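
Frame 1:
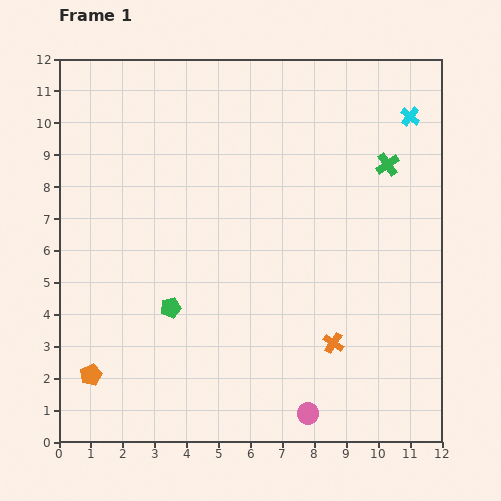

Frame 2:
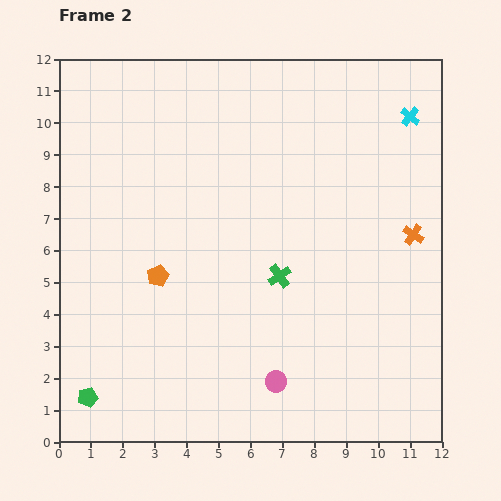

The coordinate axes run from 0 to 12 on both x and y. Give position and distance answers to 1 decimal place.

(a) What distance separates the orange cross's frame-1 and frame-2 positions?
4.2

The orange cross moved from (8.6, 3.1) to (11.1, 6.5), a distance of √(2.5² + 3.4²) ≈ 4.2.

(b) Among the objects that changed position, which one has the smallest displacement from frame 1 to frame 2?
the pink circle

(moved 1.4)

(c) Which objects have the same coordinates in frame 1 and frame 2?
the cyan cross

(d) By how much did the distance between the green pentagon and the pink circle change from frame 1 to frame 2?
+0.5

Distance in frame 1: 5.4. Distance in frame 2: 5.9.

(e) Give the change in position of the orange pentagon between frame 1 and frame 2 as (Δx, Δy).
(2.1, 3.1)

The orange pentagon was at (1.0, 2.1) in frame 1 and (3.1, 5.2) in frame 2.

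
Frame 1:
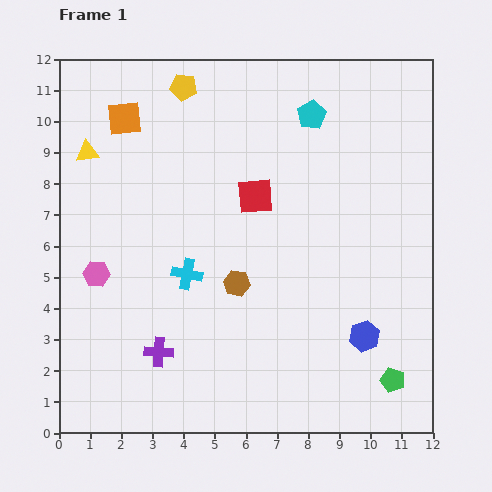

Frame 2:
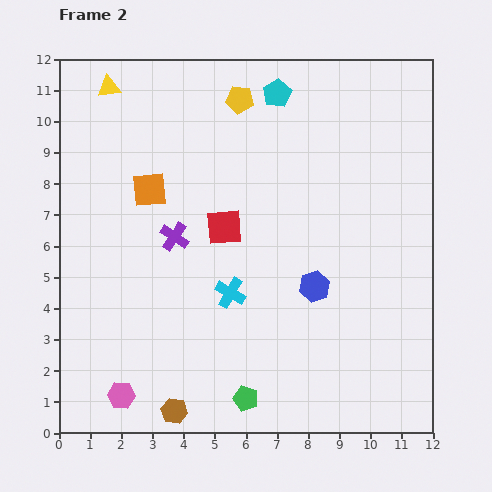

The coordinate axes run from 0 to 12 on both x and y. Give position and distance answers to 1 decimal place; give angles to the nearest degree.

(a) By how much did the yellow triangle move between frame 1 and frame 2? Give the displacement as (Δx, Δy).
(0.7, 2.1)

The yellow triangle was at (0.9, 9.0) in frame 1 and (1.6, 11.1) in frame 2.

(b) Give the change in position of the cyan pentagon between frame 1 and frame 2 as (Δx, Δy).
(-1.1, 0.7)

The cyan pentagon was at (8.1, 10.2) in frame 1 and (7.0, 10.9) in frame 2.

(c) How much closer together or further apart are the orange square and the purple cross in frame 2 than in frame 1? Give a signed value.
-5.9

Distance in frame 1: 7.6. Distance in frame 2: 1.7.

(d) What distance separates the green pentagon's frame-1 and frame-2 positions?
4.7

The green pentagon moved from (10.7, 1.7) to (6.0, 1.1), a distance of √(4.7² + 0.6²) ≈ 4.7.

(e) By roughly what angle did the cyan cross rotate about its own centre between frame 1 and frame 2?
18° clockwise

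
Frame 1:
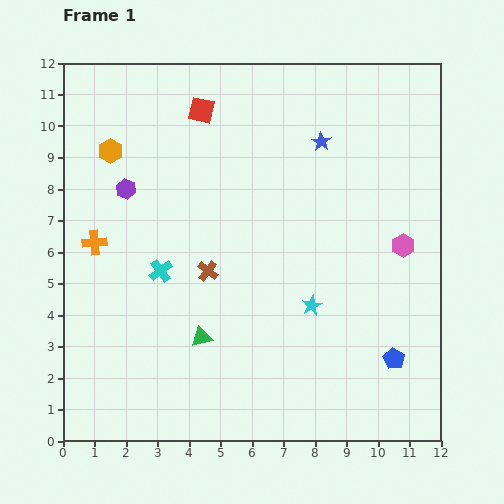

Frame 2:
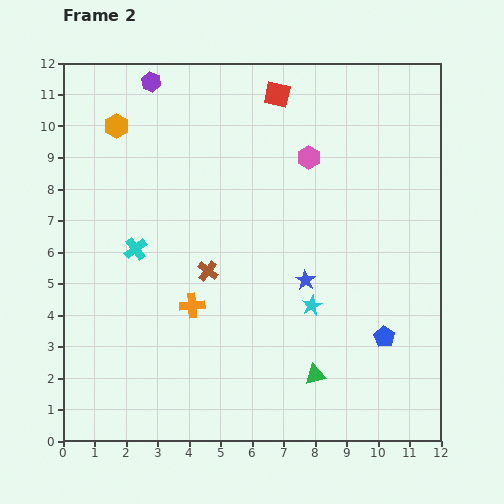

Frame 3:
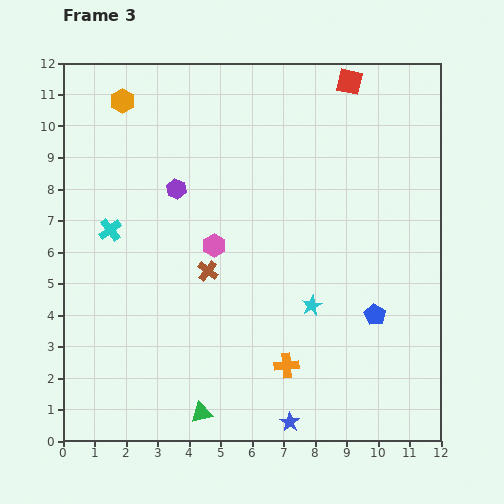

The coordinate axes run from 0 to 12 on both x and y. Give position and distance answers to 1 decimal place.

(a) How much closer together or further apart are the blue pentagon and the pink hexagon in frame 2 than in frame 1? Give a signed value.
+2.6

Distance in frame 1: 3.6. Distance in frame 2: 6.2.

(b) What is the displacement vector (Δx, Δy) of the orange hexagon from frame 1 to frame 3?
(0.4, 1.6)

The orange hexagon was at (1.5, 9.2) in frame 1 and (1.9, 10.8) in frame 3.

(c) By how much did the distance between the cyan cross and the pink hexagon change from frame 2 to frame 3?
-2.9

Distance in frame 2: 6.2. Distance in frame 3: 3.3.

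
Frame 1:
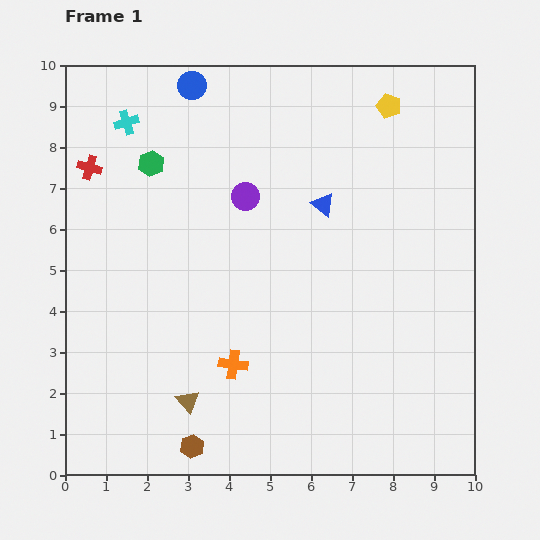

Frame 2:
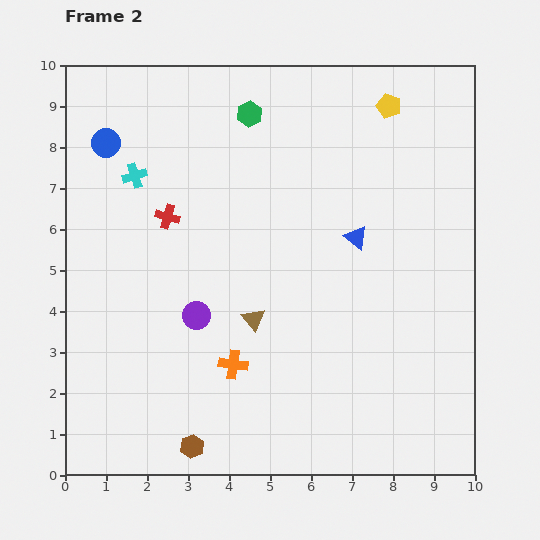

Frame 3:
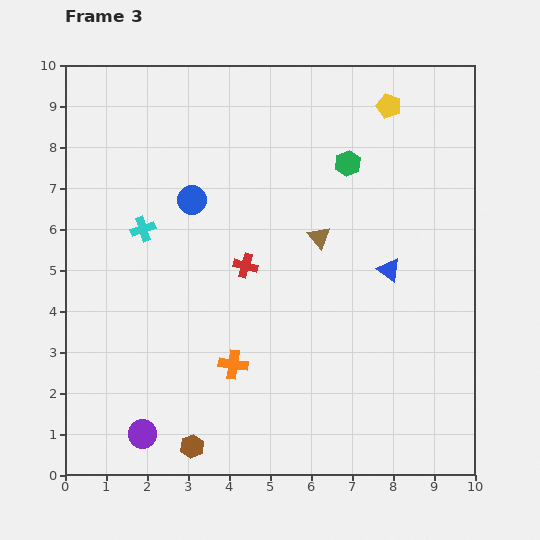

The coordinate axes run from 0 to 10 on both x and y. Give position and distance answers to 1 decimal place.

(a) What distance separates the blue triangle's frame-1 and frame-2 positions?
1.1

The blue triangle moved from (6.3, 6.6) to (7.1, 5.8), a distance of √(0.8² + 0.8²) ≈ 1.1.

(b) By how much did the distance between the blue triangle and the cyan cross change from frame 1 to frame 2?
+0.4

Distance in frame 1: 5.2. Distance in frame 2: 5.6.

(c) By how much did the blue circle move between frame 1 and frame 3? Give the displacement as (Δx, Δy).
(0.0, -2.8)

The blue circle was at (3.1, 9.5) in frame 1 and (3.1, 6.7) in frame 3.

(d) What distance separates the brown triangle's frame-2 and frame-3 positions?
2.6

The brown triangle moved from (4.6, 3.8) to (6.2, 5.8), a distance of √(1.6² + 2.0²) ≈ 2.6.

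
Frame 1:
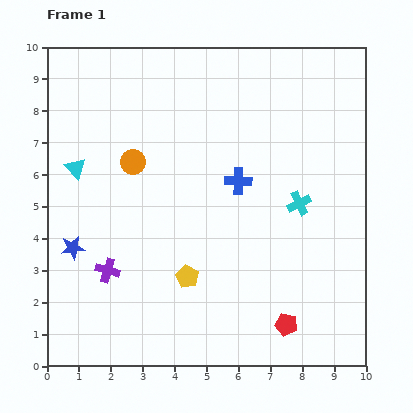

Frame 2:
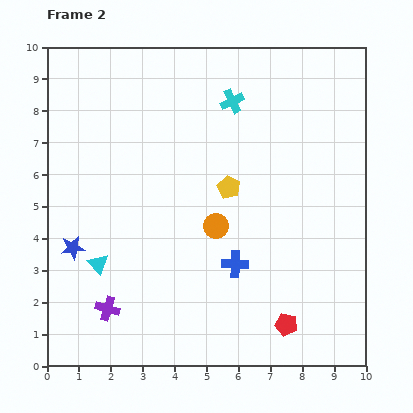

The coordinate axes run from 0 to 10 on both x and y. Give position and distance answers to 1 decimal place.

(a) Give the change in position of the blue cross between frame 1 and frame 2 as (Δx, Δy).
(-0.1, -2.6)

The blue cross was at (6.0, 5.8) in frame 1 and (5.9, 3.2) in frame 2.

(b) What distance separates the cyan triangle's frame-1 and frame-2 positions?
3.1

The cyan triangle moved from (0.9, 6.2) to (1.6, 3.2), a distance of √(0.7² + 3.0²) ≈ 3.1.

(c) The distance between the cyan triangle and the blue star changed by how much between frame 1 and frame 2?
-1.6

Distance in frame 1: 2.5. Distance in frame 2: 0.9.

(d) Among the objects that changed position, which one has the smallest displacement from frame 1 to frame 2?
the purple cross

(moved 1.2)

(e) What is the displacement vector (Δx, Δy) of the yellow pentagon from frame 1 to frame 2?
(1.3, 2.8)

The yellow pentagon was at (4.4, 2.8) in frame 1 and (5.7, 5.6) in frame 2.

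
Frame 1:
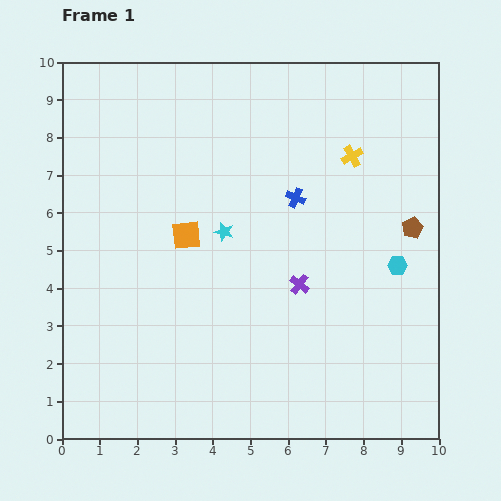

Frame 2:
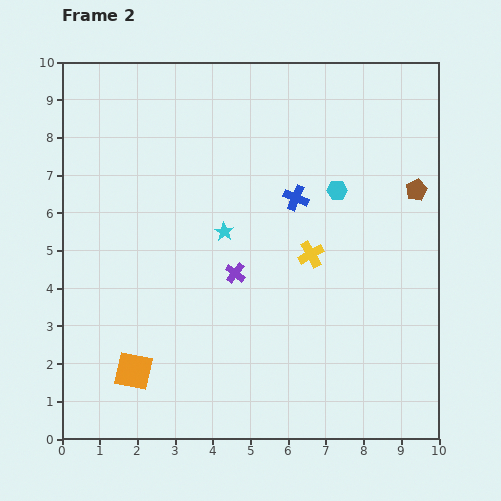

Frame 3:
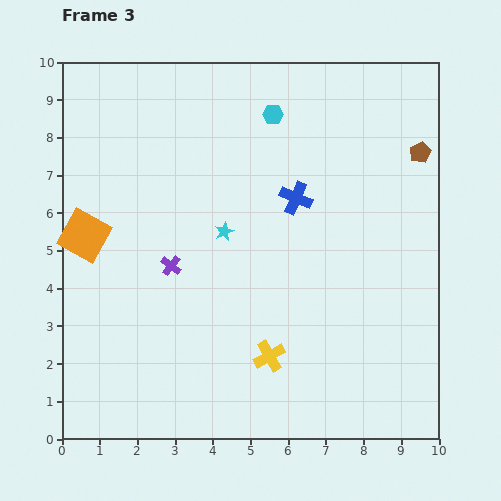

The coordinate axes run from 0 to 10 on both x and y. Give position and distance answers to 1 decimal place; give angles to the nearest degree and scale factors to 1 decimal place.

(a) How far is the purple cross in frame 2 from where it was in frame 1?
1.7

The purple cross moved from (6.3, 4.1) to (4.6, 4.4), a distance of √(1.7² + 0.3²) ≈ 1.7.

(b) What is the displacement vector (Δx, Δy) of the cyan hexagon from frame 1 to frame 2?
(-1.6, 2.0)

The cyan hexagon was at (8.9, 4.6) in frame 1 and (7.3, 6.6) in frame 2.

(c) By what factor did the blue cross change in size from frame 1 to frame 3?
1.6×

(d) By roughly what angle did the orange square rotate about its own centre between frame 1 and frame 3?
35° clockwise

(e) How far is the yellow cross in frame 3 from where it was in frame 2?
2.9

The yellow cross moved from (6.6, 4.9) to (5.5, 2.2), a distance of √(1.1² + 2.7²) ≈ 2.9.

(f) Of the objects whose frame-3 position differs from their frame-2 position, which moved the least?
the brown pentagon

(moved 1.0)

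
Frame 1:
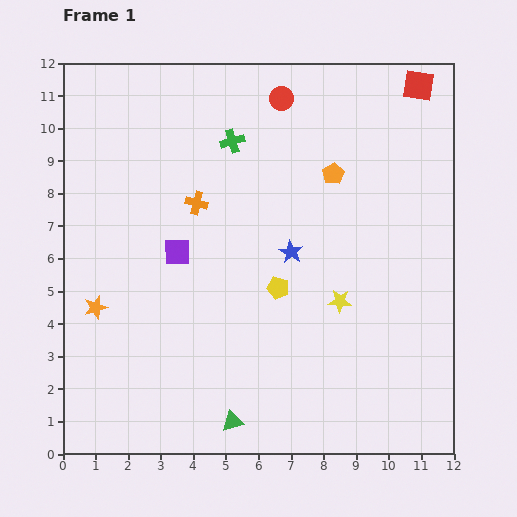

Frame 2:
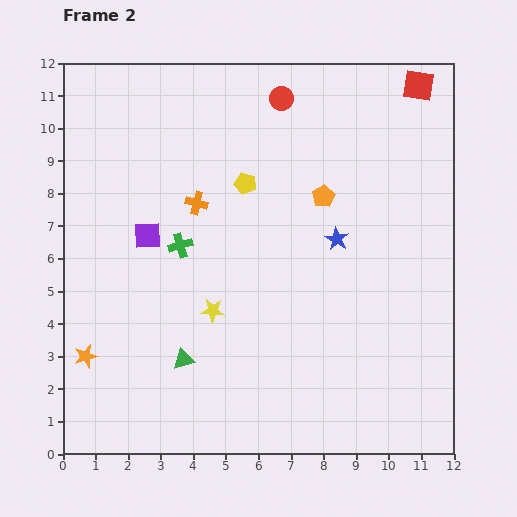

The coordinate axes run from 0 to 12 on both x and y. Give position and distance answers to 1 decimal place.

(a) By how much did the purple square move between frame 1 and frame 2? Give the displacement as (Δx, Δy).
(-0.9, 0.5)

The purple square was at (3.5, 6.2) in frame 1 and (2.6, 6.7) in frame 2.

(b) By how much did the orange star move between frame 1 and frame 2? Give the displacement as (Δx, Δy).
(-0.3, -1.5)

The orange star was at (1.0, 4.5) in frame 1 and (0.7, 3.0) in frame 2.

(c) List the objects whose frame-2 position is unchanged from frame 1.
the orange cross, the red circle, the red square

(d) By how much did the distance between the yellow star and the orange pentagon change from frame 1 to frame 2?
+1.0

Distance in frame 1: 3.9. Distance in frame 2: 4.9.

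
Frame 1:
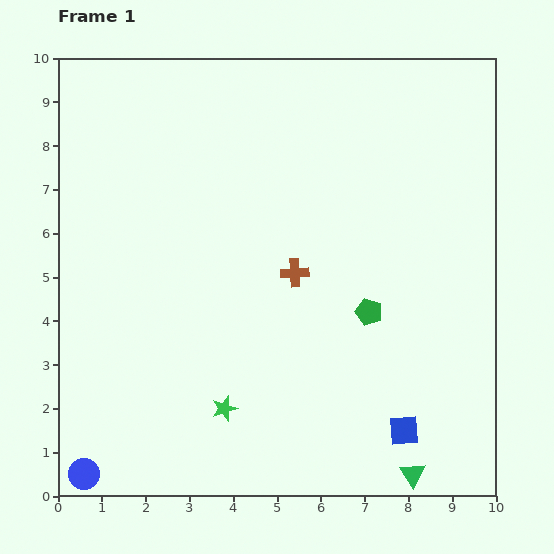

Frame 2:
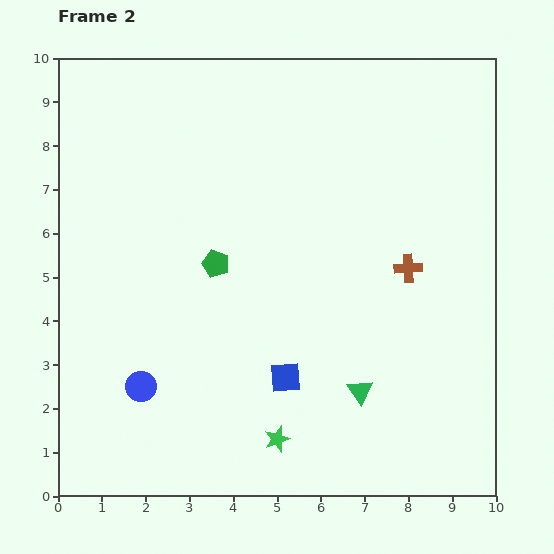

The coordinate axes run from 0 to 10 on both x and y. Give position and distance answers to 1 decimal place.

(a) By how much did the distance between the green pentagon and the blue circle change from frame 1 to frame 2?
-4.2

Distance in frame 1: 7.5. Distance in frame 2: 3.3.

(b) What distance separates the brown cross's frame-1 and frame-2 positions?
2.6

The brown cross moved from (5.4, 5.1) to (8.0, 5.2), a distance of √(2.6² + 0.1²) ≈ 2.6.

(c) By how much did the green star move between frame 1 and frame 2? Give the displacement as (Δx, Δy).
(1.2, -0.7)

The green star was at (3.8, 2.0) in frame 1 and (5.0, 1.3) in frame 2.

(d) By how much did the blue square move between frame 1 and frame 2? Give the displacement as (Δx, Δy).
(-2.7, 1.2)

The blue square was at (7.9, 1.5) in frame 1 and (5.2, 2.7) in frame 2.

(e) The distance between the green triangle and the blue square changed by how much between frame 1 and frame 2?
+0.7

Distance in frame 1: 1.0. Distance in frame 2: 1.7.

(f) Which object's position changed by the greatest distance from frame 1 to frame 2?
the green pentagon

(moved 3.7; next 3.0)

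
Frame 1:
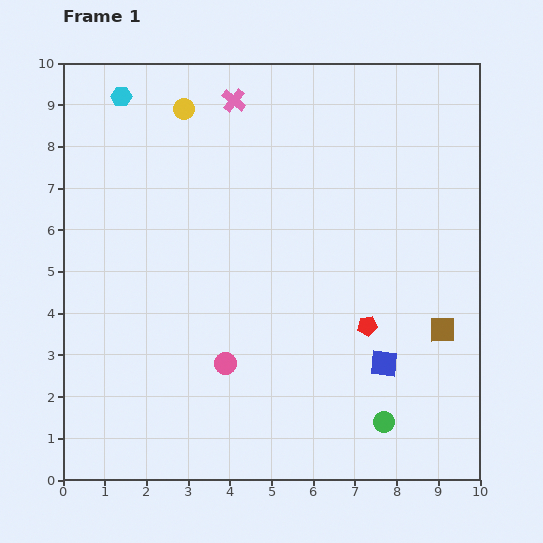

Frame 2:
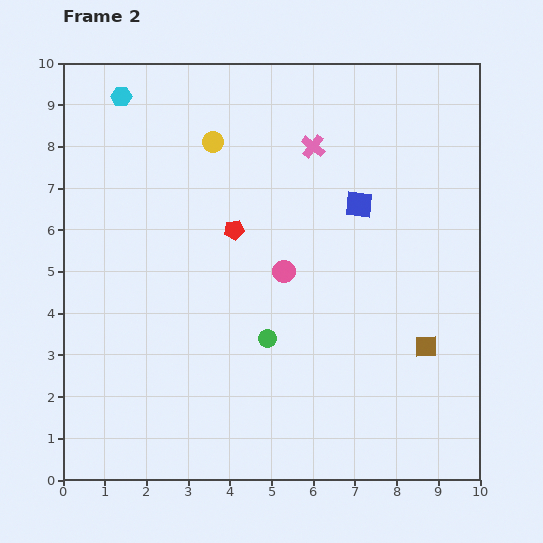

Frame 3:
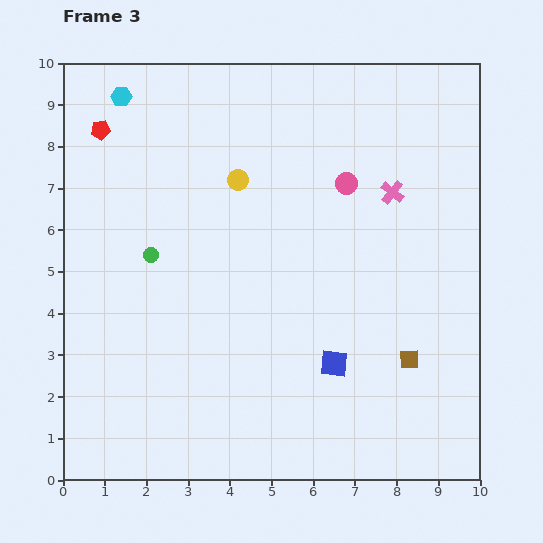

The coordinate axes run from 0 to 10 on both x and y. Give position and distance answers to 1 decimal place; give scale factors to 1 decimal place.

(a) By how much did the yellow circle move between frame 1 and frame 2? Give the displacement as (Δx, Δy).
(0.7, -0.8)

The yellow circle was at (2.9, 8.9) in frame 1 and (3.6, 8.1) in frame 2.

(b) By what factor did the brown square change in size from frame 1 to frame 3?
0.7×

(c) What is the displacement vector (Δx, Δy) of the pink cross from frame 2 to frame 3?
(1.9, -1.1)

The pink cross was at (6.0, 8.0) in frame 2 and (7.9, 6.9) in frame 3.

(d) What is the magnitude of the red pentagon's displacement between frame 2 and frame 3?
4.0

The red pentagon moved from (4.1, 6.0) to (0.9, 8.4), a distance of √(3.2² + 2.4²) ≈ 4.0.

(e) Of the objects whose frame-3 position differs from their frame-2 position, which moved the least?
the brown square

(moved 0.5)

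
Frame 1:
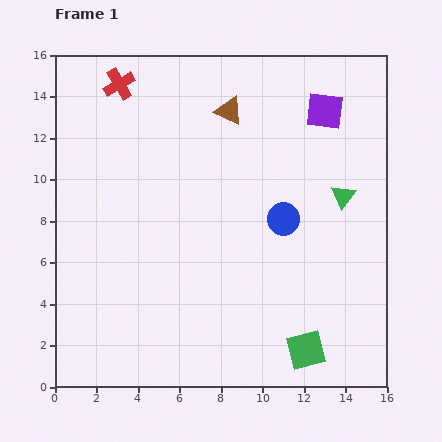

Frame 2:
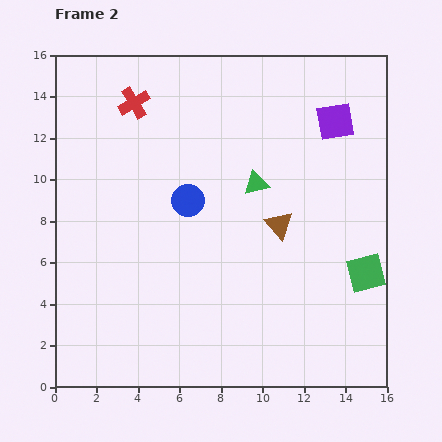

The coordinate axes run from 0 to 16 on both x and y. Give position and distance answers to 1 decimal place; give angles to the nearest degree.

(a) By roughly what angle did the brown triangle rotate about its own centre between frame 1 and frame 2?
23° clockwise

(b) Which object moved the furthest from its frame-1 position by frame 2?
the brown triangle

(moved 6.0; next 4.7)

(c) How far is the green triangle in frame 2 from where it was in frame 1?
4.2

The green triangle moved from (13.9, 9.2) to (9.7, 9.8), a distance of √(4.2² + 0.6²) ≈ 4.2.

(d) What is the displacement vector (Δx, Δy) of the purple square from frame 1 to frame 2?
(0.5, -0.5)

The purple square was at (13.0, 13.3) in frame 1 and (13.5, 12.8) in frame 2.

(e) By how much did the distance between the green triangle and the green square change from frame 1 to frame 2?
-0.8

Distance in frame 1: 7.6. Distance in frame 2: 6.8.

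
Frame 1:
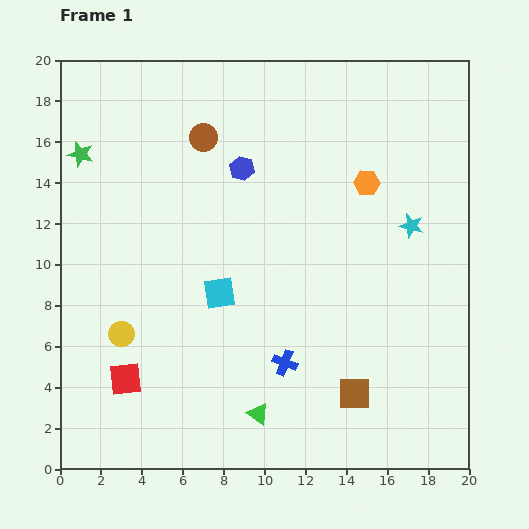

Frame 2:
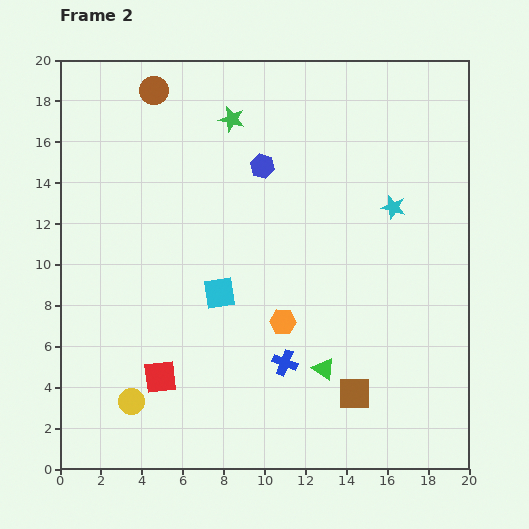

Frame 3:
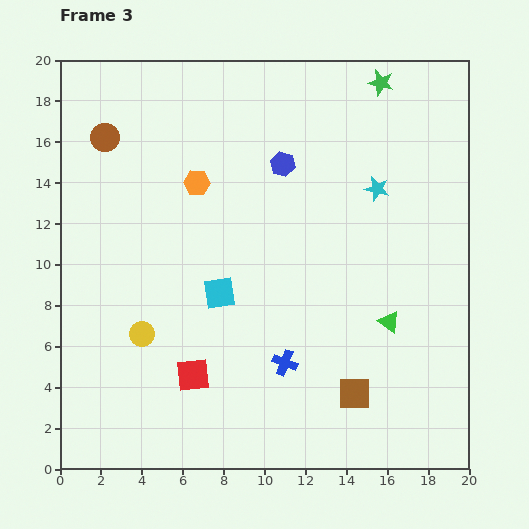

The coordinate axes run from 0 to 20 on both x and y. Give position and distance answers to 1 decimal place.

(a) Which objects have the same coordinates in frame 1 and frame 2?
the brown square, the cyan square, the blue cross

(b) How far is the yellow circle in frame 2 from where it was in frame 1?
3.3

The yellow circle moved from (3.0, 6.6) to (3.5, 3.3), a distance of √(0.5² + 3.3²) ≈ 3.3.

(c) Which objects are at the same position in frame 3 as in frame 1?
the brown square, the cyan square, the blue cross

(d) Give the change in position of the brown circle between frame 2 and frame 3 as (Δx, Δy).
(-2.4, -2.3)

The brown circle was at (4.6, 18.5) in frame 2 and (2.2, 16.2) in frame 3.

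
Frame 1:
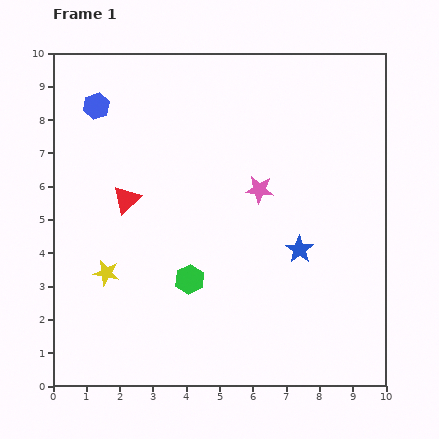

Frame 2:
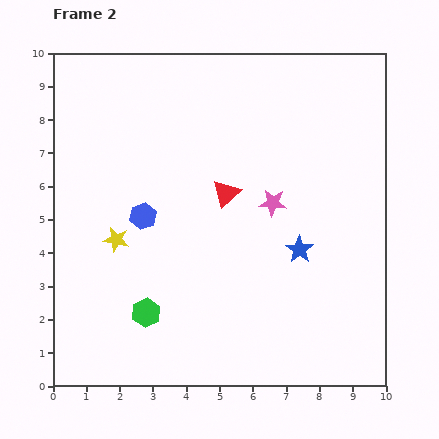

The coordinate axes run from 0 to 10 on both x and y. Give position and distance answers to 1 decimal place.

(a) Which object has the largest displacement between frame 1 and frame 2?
the blue hexagon

(moved 3.6; next 3.0)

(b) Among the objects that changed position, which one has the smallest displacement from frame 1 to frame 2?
the pink star

(moved 0.6)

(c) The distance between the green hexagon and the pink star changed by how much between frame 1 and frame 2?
+1.6

Distance in frame 1: 3.4. Distance in frame 2: 5.0.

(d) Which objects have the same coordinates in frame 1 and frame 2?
the blue star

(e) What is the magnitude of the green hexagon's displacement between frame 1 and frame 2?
1.6

The green hexagon moved from (4.1, 3.2) to (2.8, 2.2), a distance of √(1.3² + 1.0²) ≈ 1.6.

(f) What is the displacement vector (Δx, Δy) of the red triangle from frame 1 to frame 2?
(3.0, 0.2)

The red triangle was at (2.2, 5.6) in frame 1 and (5.2, 5.8) in frame 2.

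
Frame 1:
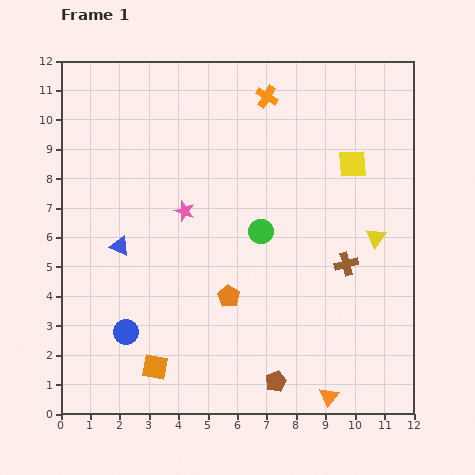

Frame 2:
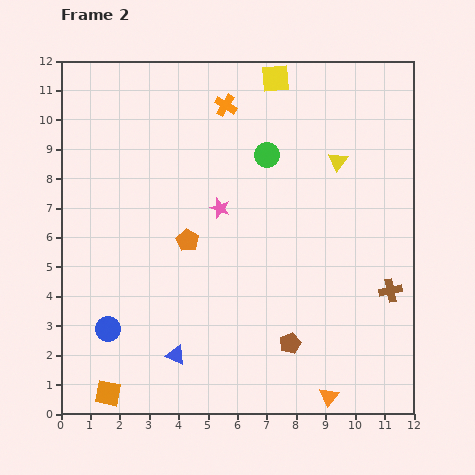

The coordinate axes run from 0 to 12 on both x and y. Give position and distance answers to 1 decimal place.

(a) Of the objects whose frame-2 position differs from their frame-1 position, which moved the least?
the blue circle

(moved 0.6)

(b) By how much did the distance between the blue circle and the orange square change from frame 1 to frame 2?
+0.6

Distance in frame 1: 1.6. Distance in frame 2: 2.2.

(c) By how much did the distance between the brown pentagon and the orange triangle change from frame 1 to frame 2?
+0.3

Distance in frame 1: 1.9. Distance in frame 2: 2.2.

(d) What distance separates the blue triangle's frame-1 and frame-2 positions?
4.2

The blue triangle moved from (2.0, 5.7) to (3.9, 2.0), a distance of √(1.9² + 3.7²) ≈ 4.2.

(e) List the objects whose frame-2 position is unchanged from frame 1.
the orange triangle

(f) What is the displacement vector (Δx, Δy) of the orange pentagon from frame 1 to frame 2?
(-1.4, 1.9)

The orange pentagon was at (5.7, 4.0) in frame 1 and (4.3, 5.9) in frame 2.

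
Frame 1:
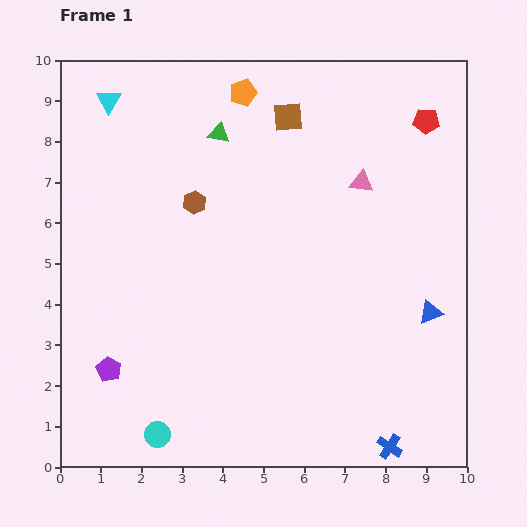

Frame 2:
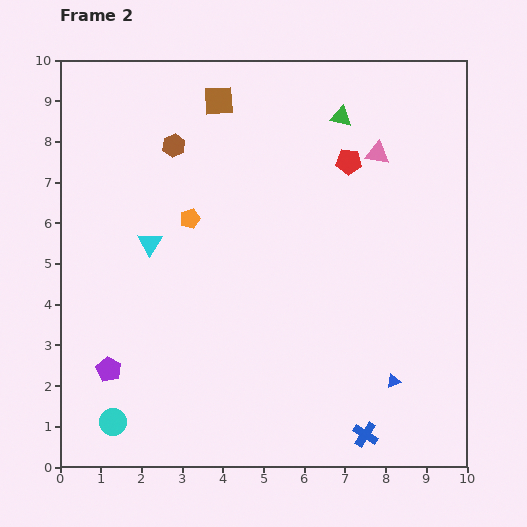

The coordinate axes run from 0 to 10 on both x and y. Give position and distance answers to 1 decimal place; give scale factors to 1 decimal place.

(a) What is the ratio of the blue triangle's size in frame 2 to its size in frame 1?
0.6×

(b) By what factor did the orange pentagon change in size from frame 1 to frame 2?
0.7×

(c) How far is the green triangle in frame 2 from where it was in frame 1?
3.0

The green triangle moved from (3.9, 8.2) to (6.9, 8.6), a distance of √(3.0² + 0.4²) ≈ 3.0.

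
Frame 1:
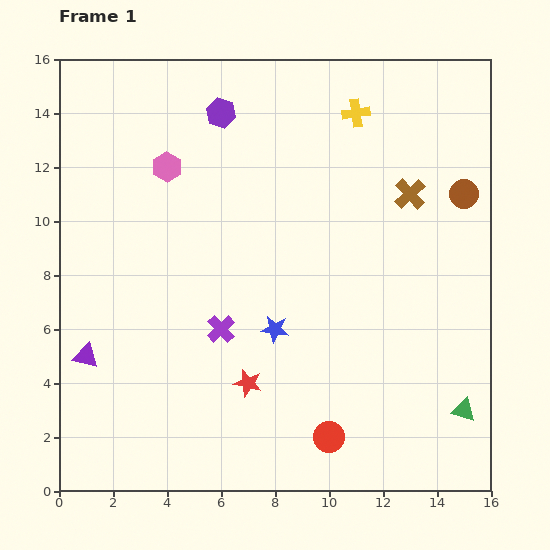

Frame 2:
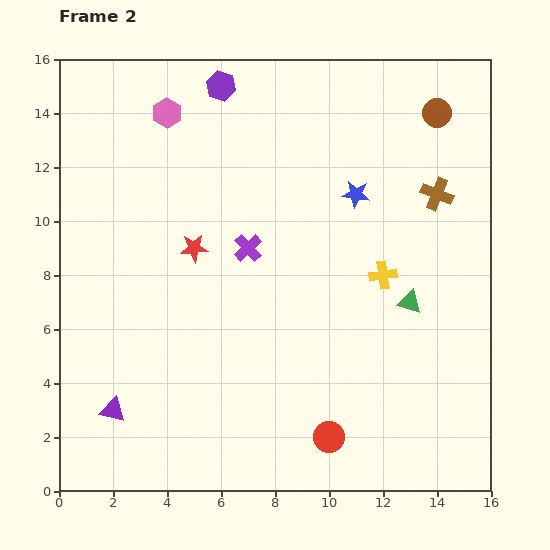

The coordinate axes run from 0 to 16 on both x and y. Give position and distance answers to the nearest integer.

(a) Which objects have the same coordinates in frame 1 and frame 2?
the red circle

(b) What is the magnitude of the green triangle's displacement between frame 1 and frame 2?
4

The green triangle moved from (15, 3) to (13, 7), a distance of √(2² + 4²) ≈ 4.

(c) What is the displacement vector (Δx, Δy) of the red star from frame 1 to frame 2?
(-2, 5)

The red star was at (7, 4) in frame 1 and (5, 9) in frame 2.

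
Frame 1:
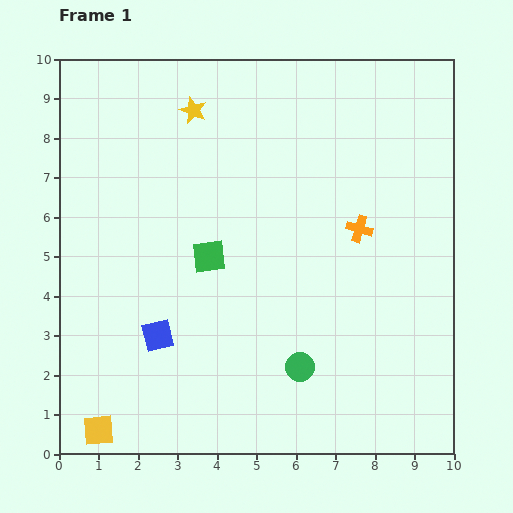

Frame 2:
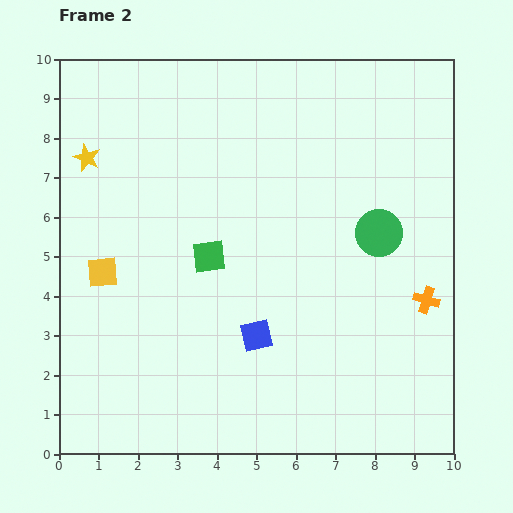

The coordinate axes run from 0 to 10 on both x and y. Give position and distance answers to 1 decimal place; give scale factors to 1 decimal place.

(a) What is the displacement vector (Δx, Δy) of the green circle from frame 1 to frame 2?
(2.0, 3.4)

The green circle was at (6.1, 2.2) in frame 1 and (8.1, 5.6) in frame 2.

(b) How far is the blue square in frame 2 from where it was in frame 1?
2.5

The blue square moved from (2.5, 3.0) to (5.0, 3.0), a distance of √(2.5² + 0.0²) ≈ 2.5.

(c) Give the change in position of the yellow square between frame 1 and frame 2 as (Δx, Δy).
(0.1, 4.0)

The yellow square was at (1.0, 0.6) in frame 1 and (1.1, 4.6) in frame 2.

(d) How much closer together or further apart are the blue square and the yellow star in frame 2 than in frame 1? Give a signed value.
+0.4

Distance in frame 1: 5.8. Distance in frame 2: 6.2.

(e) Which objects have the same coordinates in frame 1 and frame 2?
the green square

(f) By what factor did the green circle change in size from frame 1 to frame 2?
1.6×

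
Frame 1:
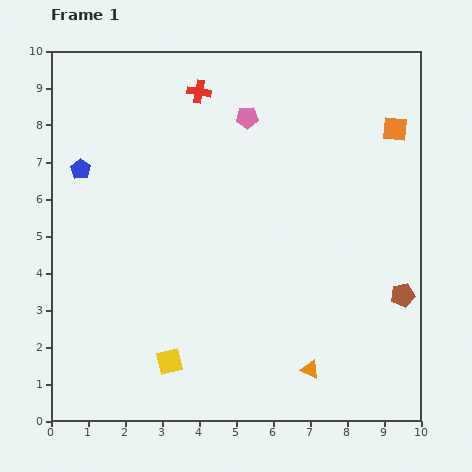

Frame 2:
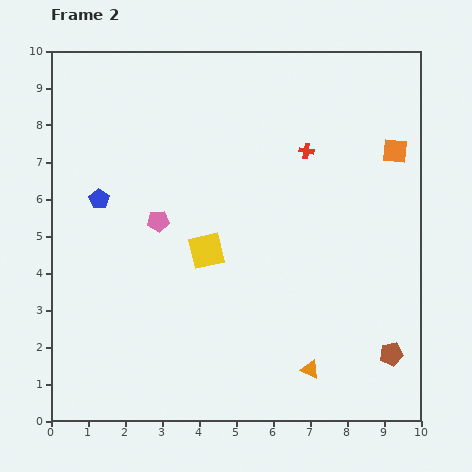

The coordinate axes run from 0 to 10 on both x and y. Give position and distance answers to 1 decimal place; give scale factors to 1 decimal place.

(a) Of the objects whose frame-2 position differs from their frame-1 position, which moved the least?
the orange square

(moved 0.6)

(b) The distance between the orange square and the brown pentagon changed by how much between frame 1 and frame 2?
+1.0

Distance in frame 1: 4.5. Distance in frame 2: 5.5.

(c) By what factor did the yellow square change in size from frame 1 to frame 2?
1.4×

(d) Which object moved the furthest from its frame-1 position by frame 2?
the pink pentagon

(moved 3.7; next 3.3)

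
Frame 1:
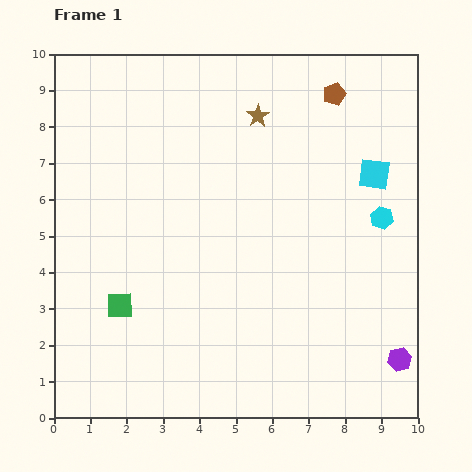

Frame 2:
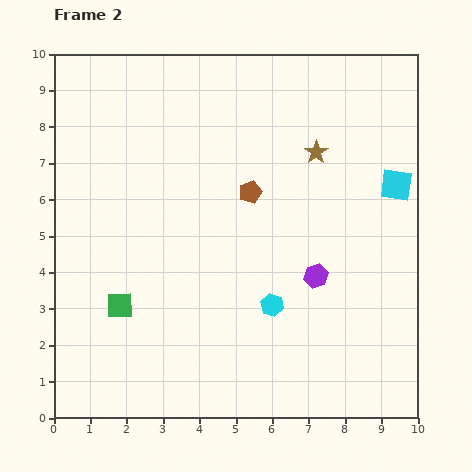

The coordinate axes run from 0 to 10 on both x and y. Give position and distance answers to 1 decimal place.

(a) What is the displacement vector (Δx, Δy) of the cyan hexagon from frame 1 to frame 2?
(-3.0, -2.4)

The cyan hexagon was at (9.0, 5.5) in frame 1 and (6.0, 3.1) in frame 2.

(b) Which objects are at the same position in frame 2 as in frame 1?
the green square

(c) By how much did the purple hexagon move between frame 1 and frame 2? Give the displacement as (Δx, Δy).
(-2.3, 2.3)

The purple hexagon was at (9.5, 1.6) in frame 1 and (7.2, 3.9) in frame 2.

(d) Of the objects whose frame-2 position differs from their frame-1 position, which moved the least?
the cyan square

(moved 0.7)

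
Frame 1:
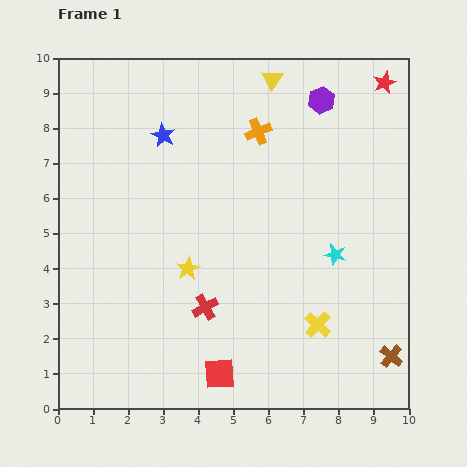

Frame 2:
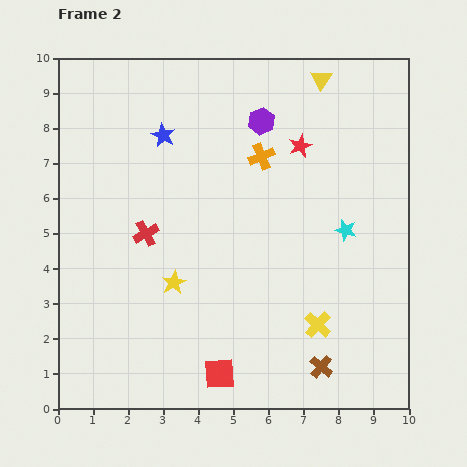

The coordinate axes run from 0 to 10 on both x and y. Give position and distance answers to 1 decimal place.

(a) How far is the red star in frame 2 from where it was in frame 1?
3.0

The red star moved from (9.3, 9.3) to (6.9, 7.5), a distance of √(2.4² + 1.8²) ≈ 3.0.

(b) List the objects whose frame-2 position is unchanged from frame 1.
the red square, the blue star, the yellow cross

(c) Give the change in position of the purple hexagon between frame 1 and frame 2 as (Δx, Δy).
(-1.7, -0.6)

The purple hexagon was at (7.5, 8.8) in frame 1 and (5.8, 8.2) in frame 2.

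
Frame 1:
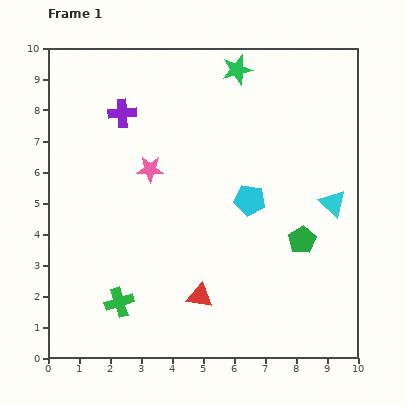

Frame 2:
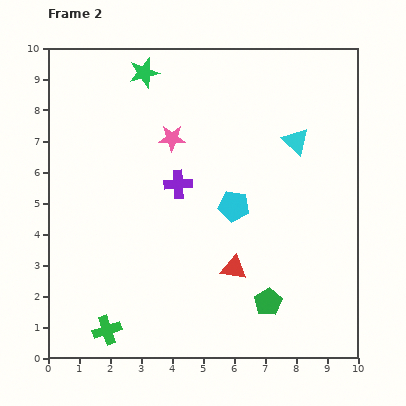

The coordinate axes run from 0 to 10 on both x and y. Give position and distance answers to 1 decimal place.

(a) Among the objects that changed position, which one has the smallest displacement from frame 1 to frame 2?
the cyan pentagon

(moved 0.5)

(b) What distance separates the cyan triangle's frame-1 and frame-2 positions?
2.3

The cyan triangle moved from (9.2, 5.0) to (8.0, 7.0), a distance of √(1.2² + 2.0²) ≈ 2.3.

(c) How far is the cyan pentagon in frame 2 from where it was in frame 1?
0.5

The cyan pentagon moved from (6.5, 5.1) to (6.0, 4.9), a distance of √(0.5² + 0.2²) ≈ 0.5.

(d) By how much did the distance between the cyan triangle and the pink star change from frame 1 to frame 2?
-2.0

Distance in frame 1: 6.0. Distance in frame 2: 4.0.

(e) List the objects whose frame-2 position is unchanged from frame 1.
none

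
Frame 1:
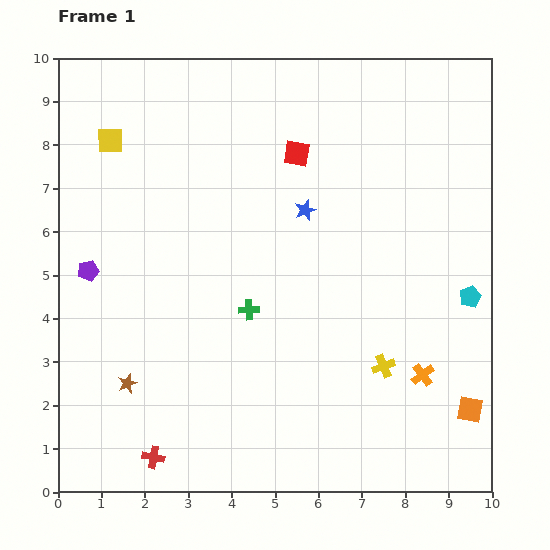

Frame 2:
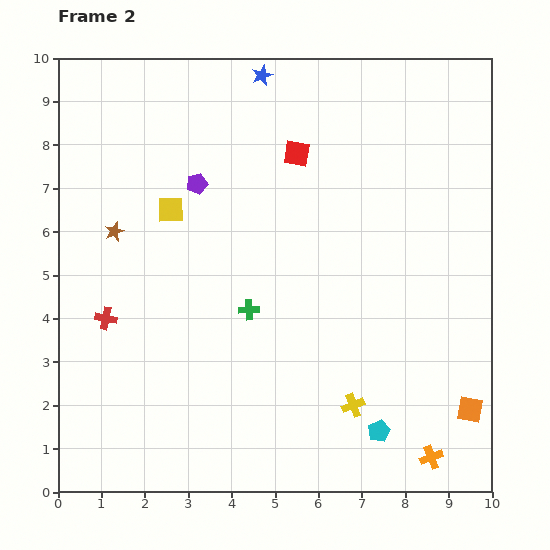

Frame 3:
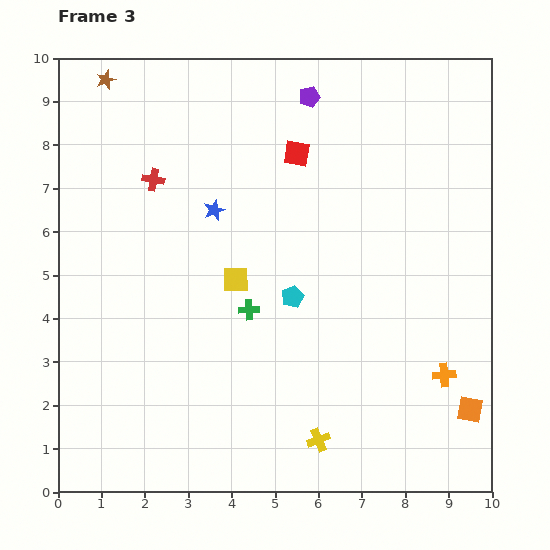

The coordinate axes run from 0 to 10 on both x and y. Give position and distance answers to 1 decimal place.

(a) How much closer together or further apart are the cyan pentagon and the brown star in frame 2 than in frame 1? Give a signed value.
-0.5

Distance in frame 1: 8.1. Distance in frame 2: 7.6.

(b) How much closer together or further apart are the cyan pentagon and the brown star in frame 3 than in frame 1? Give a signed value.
-1.5

Distance in frame 1: 8.1. Distance in frame 3: 6.6.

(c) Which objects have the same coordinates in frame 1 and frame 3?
the green cross, the orange square, the red square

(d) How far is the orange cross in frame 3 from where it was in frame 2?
1.9

The orange cross moved from (8.6, 0.8) to (8.9, 2.7), a distance of √(0.3² + 1.9²) ≈ 1.9.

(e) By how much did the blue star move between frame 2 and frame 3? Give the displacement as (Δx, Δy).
(-1.1, -3.1)

The blue star was at (4.7, 9.6) in frame 2 and (3.6, 6.5) in frame 3.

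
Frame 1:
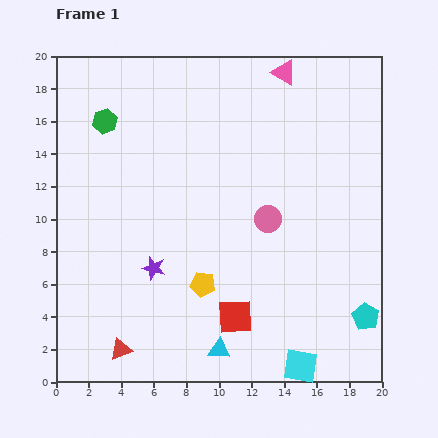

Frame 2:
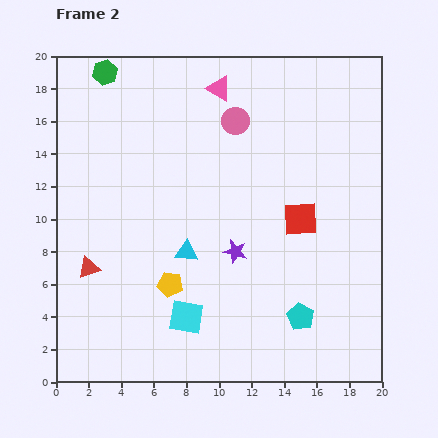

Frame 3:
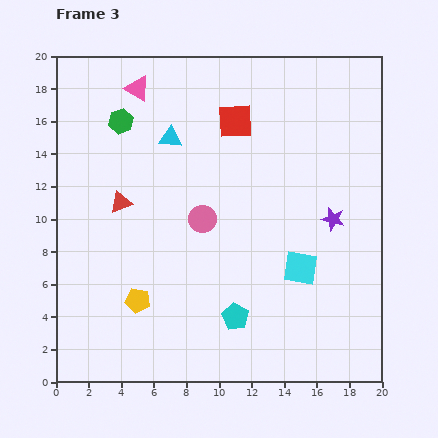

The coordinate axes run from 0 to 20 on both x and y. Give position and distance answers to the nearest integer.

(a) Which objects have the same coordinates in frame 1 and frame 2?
none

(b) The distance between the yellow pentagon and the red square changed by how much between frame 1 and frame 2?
+6

Distance in frame 1: 3. Distance in frame 2: 9.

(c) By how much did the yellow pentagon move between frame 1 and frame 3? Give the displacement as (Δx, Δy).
(-4, -1)

The yellow pentagon was at (9, 6) in frame 1 and (5, 5) in frame 3.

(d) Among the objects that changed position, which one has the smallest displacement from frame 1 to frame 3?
the green hexagon

(moved 1)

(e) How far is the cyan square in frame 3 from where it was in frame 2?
8

The cyan square moved from (8, 4) to (15, 7), a distance of √(7² + 3²) ≈ 8.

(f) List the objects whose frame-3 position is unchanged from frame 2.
none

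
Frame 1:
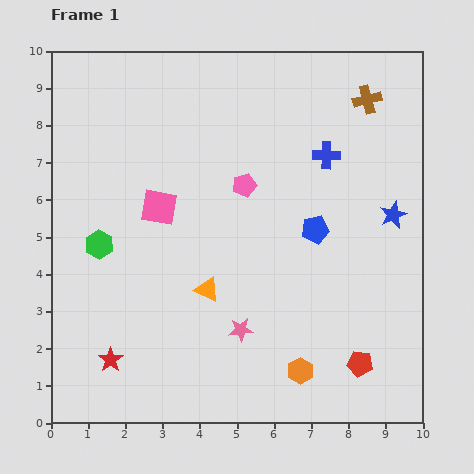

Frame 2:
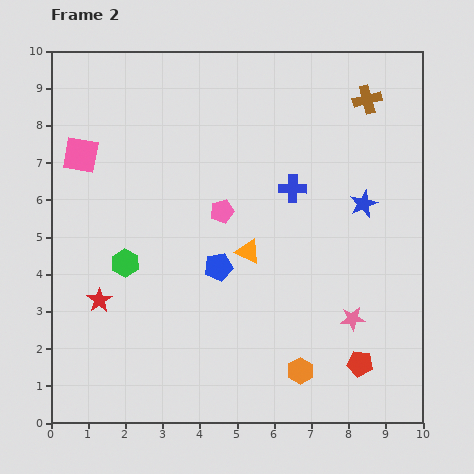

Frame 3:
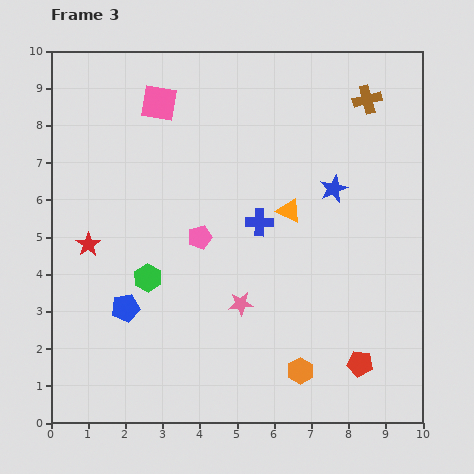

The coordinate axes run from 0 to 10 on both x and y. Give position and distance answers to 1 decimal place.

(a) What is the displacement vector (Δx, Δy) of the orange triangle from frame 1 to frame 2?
(1.1, 1.0)

The orange triangle was at (4.2, 3.6) in frame 1 and (5.3, 4.6) in frame 2.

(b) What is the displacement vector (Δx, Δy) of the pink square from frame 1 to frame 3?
(0.0, 2.8)

The pink square was at (2.9, 5.8) in frame 1 and (2.9, 8.6) in frame 3.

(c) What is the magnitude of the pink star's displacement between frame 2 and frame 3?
3.0

The pink star moved from (8.1, 2.8) to (5.1, 3.2), a distance of √(3.0² + 0.4²) ≈ 3.0.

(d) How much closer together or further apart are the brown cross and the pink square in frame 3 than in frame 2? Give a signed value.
-2.2

Distance in frame 2: 7.8. Distance in frame 3: 5.6.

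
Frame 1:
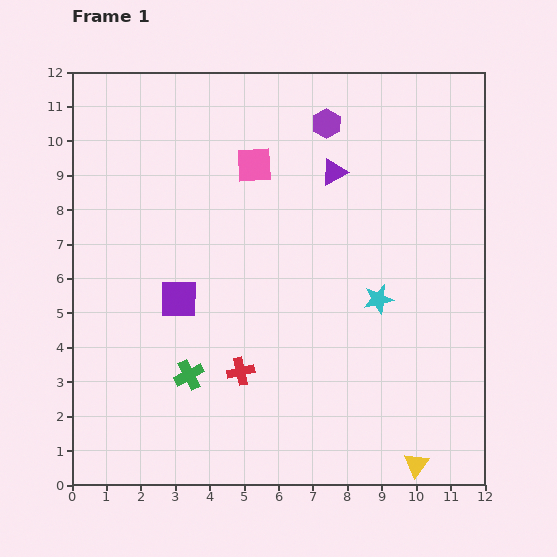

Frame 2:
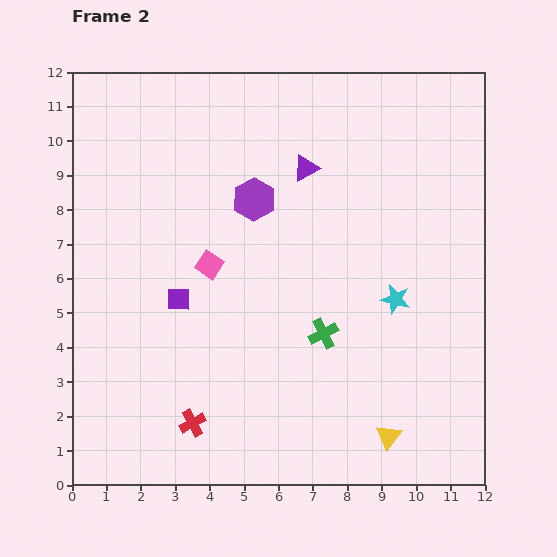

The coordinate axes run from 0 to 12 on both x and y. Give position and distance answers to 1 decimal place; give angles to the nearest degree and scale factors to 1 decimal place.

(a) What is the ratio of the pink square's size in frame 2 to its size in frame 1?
0.7×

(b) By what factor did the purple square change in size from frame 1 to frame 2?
0.6×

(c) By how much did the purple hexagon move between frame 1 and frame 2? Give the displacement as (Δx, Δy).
(-2.1, -2.2)

The purple hexagon was at (7.4, 10.5) in frame 1 and (5.3, 8.3) in frame 2.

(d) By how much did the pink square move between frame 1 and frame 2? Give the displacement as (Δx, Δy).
(-1.3, -2.9)

The pink square was at (5.3, 9.3) in frame 1 and (4.0, 6.4) in frame 2.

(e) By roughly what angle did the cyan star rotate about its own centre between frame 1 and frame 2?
26° clockwise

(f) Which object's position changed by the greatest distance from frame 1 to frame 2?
the green cross

(moved 4.1; next 3.2)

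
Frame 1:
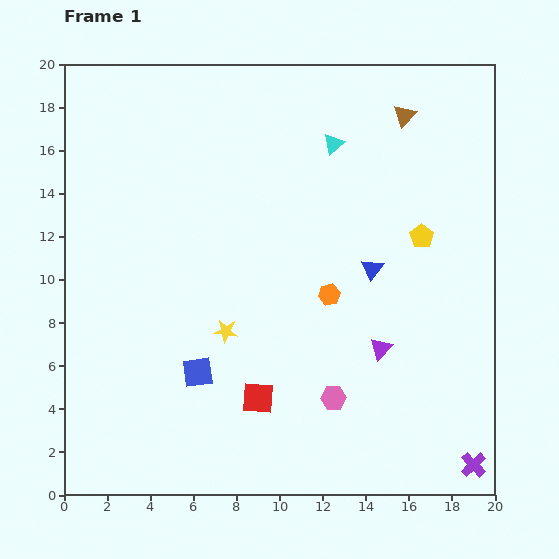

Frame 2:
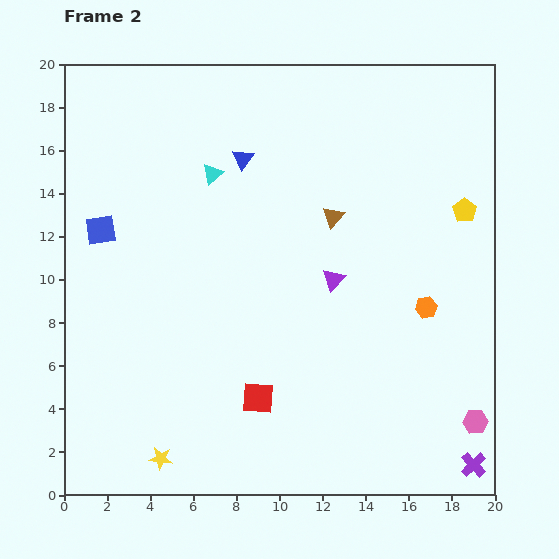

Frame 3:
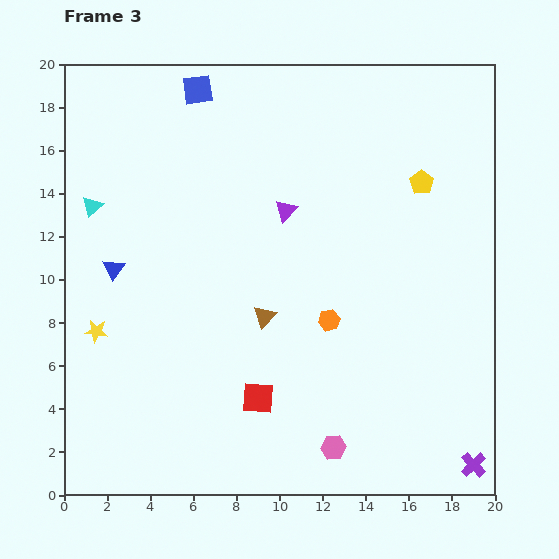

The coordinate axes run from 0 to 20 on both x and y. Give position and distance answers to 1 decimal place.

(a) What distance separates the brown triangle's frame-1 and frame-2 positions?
5.7

The brown triangle moved from (15.8, 17.6) to (12.5, 12.9), a distance of √(3.3² + 4.7²) ≈ 5.7.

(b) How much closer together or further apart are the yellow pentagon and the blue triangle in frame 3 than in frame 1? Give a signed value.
+12.1

Distance in frame 1: 2.7. Distance in frame 3: 14.8.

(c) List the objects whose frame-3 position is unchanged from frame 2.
the purple cross, the red square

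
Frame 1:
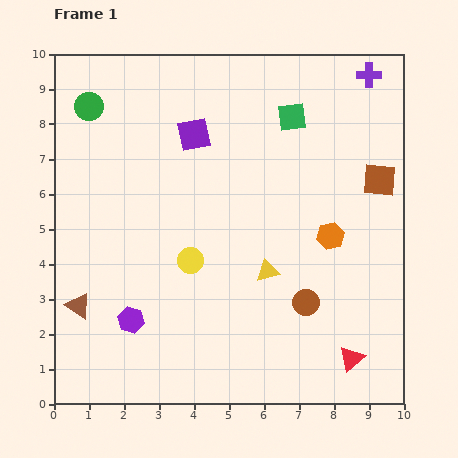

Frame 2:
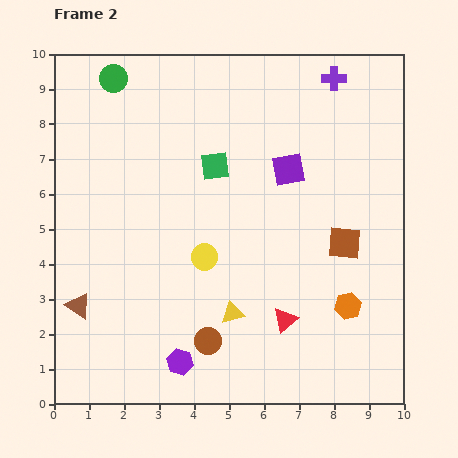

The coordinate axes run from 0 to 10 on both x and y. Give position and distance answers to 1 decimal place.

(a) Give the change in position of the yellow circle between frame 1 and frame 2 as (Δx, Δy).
(0.4, 0.1)

The yellow circle was at (3.9, 4.1) in frame 1 and (4.3, 4.2) in frame 2.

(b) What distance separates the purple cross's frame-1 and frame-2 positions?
1.0

The purple cross moved from (9.0, 9.4) to (8.0, 9.3), a distance of √(1.0² + 0.1²) ≈ 1.0.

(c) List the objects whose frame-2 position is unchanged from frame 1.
the brown triangle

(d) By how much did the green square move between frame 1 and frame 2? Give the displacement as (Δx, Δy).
(-2.2, -1.4)

The green square was at (6.8, 8.2) in frame 1 and (4.6, 6.8) in frame 2.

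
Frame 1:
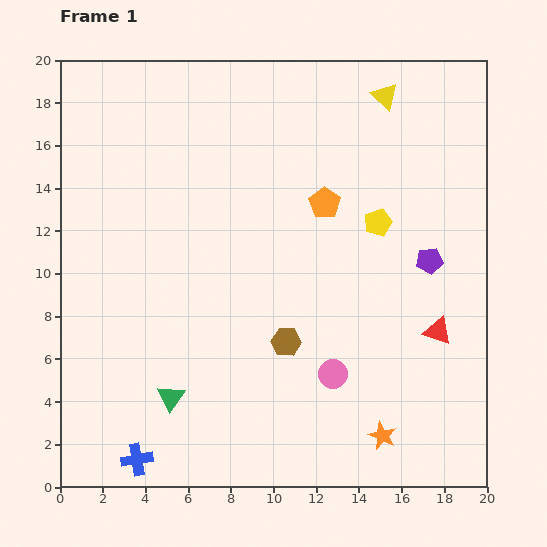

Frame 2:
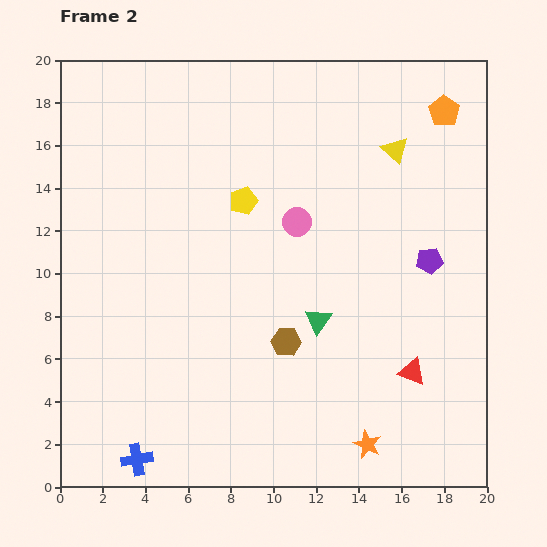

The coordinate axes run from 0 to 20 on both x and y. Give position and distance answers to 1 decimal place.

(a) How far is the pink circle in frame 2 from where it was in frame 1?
7.3

The pink circle moved from (12.8, 5.3) to (11.1, 12.4), a distance of √(1.7² + 7.1²) ≈ 7.3.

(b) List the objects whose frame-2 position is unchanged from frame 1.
the purple pentagon, the blue cross, the brown hexagon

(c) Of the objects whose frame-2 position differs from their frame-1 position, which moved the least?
the orange star

(moved 0.8)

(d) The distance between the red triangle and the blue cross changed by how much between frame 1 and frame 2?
-1.8

Distance in frame 1: 15.3. Distance in frame 2: 13.5.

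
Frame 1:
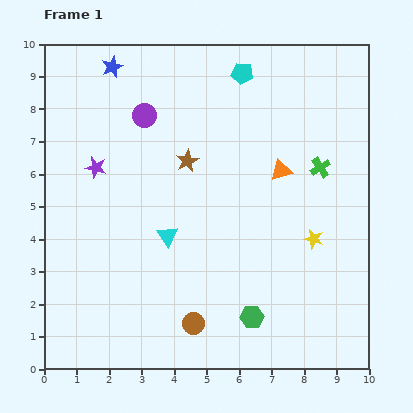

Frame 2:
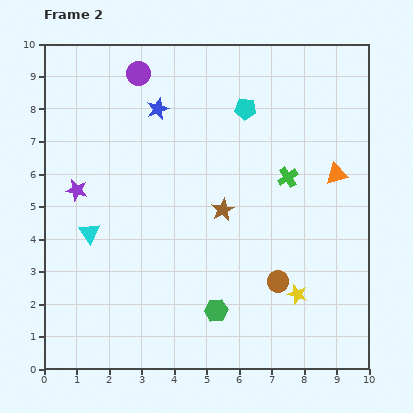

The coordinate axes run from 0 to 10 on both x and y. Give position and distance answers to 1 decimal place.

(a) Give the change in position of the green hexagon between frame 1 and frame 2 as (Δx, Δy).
(-1.1, 0.2)

The green hexagon was at (6.4, 1.6) in frame 1 and (5.3, 1.8) in frame 2.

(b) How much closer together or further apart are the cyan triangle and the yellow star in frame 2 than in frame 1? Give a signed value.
+2.2

Distance in frame 1: 4.5. Distance in frame 2: 6.7.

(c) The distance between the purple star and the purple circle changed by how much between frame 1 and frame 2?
+1.9

Distance in frame 1: 2.2. Distance in frame 2: 4.1.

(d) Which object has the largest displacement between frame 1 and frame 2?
the brown circle

(moved 2.9; next 2.4)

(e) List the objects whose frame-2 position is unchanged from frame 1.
none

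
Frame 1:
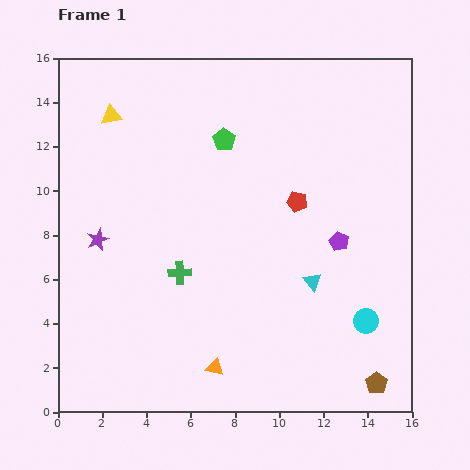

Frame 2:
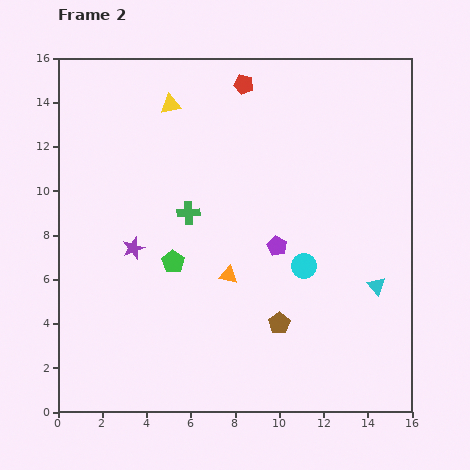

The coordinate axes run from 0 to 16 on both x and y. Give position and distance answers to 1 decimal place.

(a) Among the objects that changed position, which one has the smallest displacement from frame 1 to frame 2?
the purple star

(moved 1.6)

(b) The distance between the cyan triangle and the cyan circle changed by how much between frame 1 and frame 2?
+0.4

Distance in frame 1: 3.0. Distance in frame 2: 3.4.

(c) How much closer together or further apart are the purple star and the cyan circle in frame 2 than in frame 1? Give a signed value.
-5.0

Distance in frame 1: 12.7. Distance in frame 2: 7.7.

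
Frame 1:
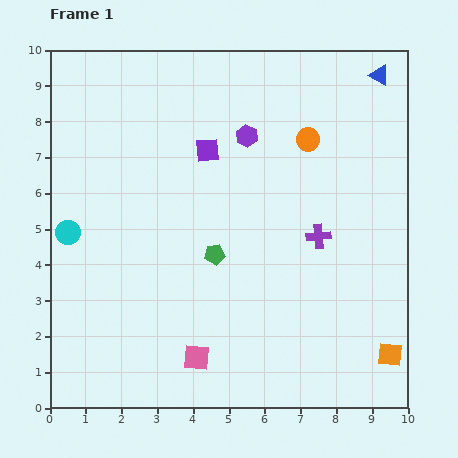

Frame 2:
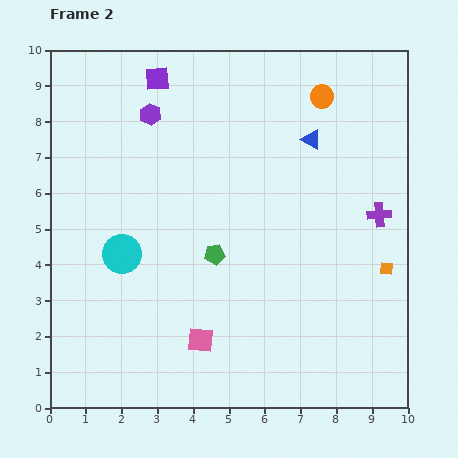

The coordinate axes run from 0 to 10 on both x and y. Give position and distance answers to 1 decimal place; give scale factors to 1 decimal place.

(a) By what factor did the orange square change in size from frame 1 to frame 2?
0.6×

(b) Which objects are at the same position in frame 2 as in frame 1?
the green pentagon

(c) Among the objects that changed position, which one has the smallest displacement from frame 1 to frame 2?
the pink square

(moved 0.5)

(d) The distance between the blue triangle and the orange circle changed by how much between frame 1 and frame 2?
-1.5

Distance in frame 1: 2.7. Distance in frame 2: 1.2.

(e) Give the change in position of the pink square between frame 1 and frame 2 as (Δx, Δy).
(0.1, 0.5)

The pink square was at (4.1, 1.4) in frame 1 and (4.2, 1.9) in frame 2.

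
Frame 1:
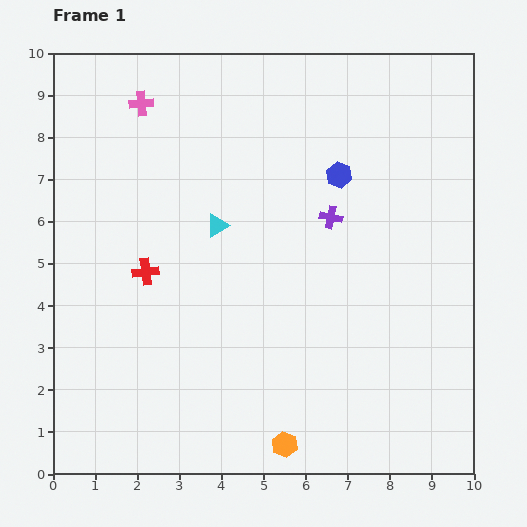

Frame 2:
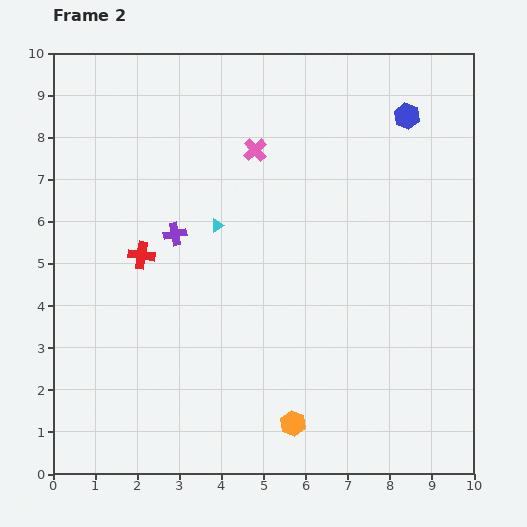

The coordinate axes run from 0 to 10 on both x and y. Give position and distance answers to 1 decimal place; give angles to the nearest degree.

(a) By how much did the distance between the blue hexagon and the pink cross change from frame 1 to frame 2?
-1.3

Distance in frame 1: 5.0. Distance in frame 2: 3.7.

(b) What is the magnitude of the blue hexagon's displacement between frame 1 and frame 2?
2.1

The blue hexagon moved from (6.8, 7.1) to (8.4, 8.5), a distance of √(1.6² + 1.4²) ≈ 2.1.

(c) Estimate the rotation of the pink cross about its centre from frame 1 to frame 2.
38° counter-clockwise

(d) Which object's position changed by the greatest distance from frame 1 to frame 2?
the purple cross

(moved 3.7; next 2.9)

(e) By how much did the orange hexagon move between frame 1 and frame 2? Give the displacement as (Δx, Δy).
(0.2, 0.5)

The orange hexagon was at (5.5, 0.7) in frame 1 and (5.7, 1.2) in frame 2.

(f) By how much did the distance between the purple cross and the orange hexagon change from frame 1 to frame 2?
-0.2

Distance in frame 1: 5.5. Distance in frame 2: 5.3.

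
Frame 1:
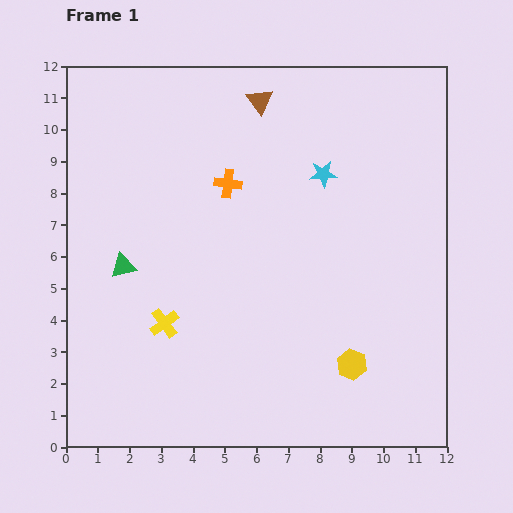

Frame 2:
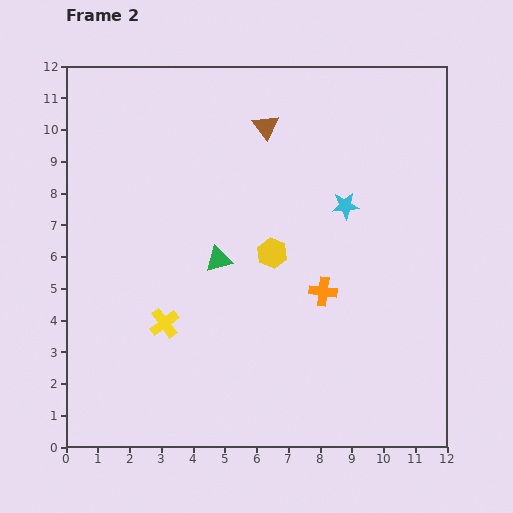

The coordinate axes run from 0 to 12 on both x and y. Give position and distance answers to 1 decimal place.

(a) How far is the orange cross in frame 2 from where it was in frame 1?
4.5

The orange cross moved from (5.1, 8.3) to (8.1, 4.9), a distance of √(3.0² + 3.4²) ≈ 4.5.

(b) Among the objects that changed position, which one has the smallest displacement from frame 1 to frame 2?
the brown triangle

(moved 0.8)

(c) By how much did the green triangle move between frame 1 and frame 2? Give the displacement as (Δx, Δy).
(3.0, 0.2)

The green triangle was at (1.8, 5.7) in frame 1 and (4.8, 5.9) in frame 2.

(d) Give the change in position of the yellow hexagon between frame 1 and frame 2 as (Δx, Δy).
(-2.5, 3.5)

The yellow hexagon was at (9.0, 2.6) in frame 1 and (6.5, 6.1) in frame 2.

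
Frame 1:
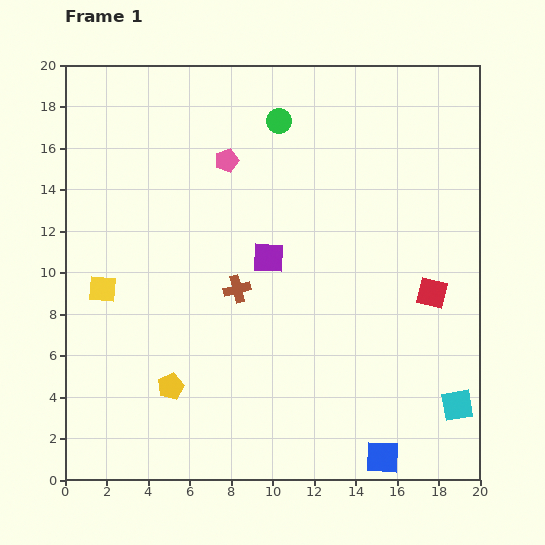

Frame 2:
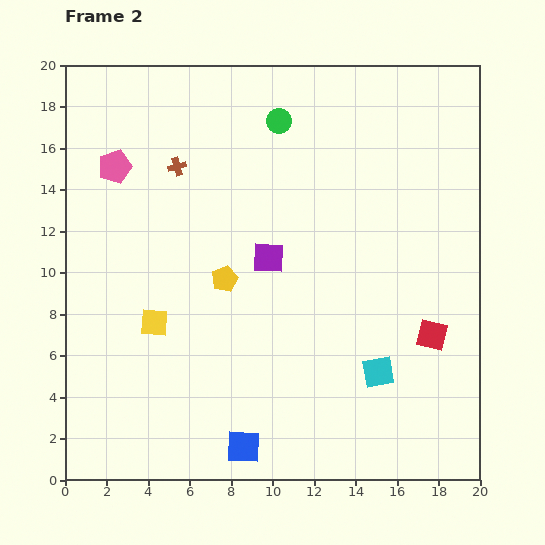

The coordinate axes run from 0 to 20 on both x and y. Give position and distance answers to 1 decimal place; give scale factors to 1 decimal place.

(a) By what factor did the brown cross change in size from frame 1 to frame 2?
0.7×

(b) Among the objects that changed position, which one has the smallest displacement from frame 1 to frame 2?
the red square

(moved 2.0)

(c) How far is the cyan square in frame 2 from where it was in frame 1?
4.1

The cyan square moved from (18.9, 3.6) to (15.1, 5.2), a distance of √(3.8² + 1.6²) ≈ 4.1.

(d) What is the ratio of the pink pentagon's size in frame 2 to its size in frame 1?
1.5×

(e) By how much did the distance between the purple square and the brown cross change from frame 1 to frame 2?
+4.1

Distance in frame 1: 2.1. Distance in frame 2: 6.2.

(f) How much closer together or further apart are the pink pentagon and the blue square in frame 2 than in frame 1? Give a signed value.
-1.2

Distance in frame 1: 16.1. Distance in frame 2: 14.9.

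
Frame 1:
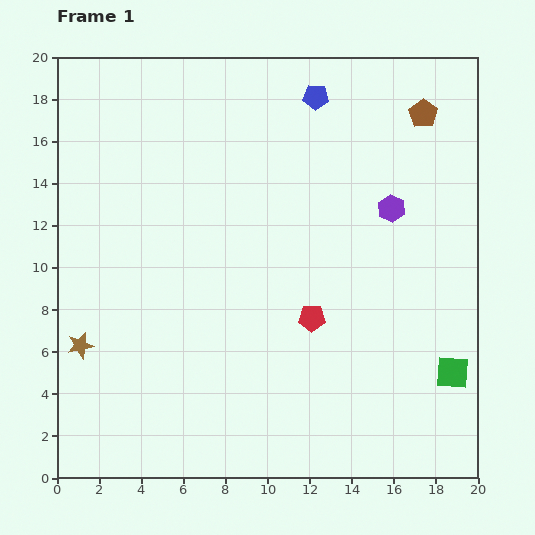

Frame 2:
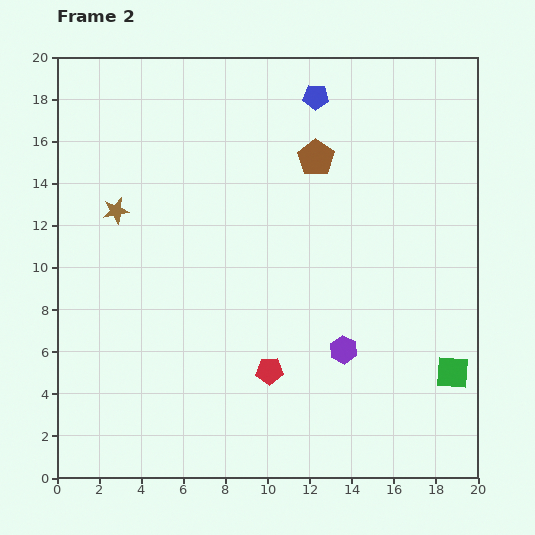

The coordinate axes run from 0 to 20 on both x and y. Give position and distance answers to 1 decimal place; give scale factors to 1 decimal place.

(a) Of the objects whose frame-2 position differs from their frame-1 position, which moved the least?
the red pentagon

(moved 3.2)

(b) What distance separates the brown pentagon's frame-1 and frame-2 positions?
5.5

The brown pentagon moved from (17.4, 17.3) to (12.3, 15.2), a distance of √(5.1² + 2.1²) ≈ 5.5.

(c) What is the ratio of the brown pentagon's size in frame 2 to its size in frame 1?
1.3×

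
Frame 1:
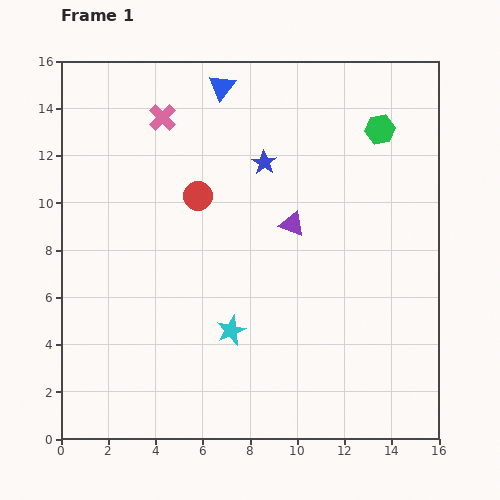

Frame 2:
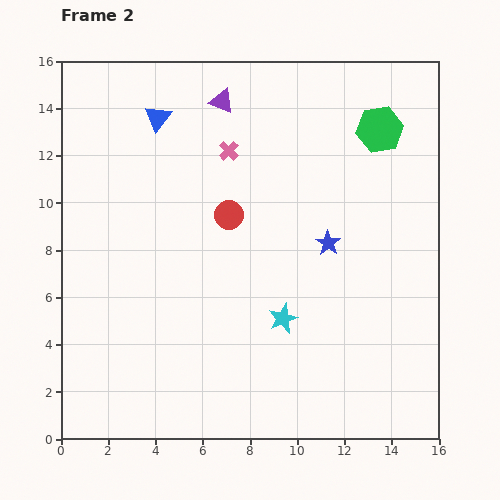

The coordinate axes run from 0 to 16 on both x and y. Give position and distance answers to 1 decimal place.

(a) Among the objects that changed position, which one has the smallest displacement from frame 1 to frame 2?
the red circle

(moved 1.5)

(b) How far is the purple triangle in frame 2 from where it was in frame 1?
6.0

The purple triangle moved from (9.8, 9.1) to (6.8, 14.3), a distance of √(3.0² + 5.2²) ≈ 6.0.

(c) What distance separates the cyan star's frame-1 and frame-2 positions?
2.3

The cyan star moved from (7.2, 4.6) to (9.4, 5.1), a distance of √(2.2² + 0.5²) ≈ 2.3.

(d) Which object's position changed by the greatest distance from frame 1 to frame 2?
the purple triangle

(moved 6.0; next 4.3)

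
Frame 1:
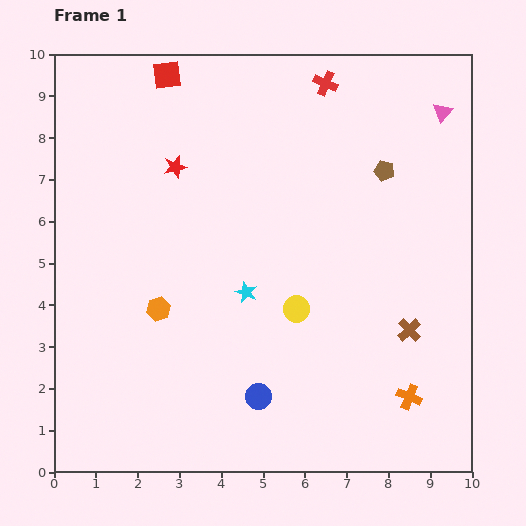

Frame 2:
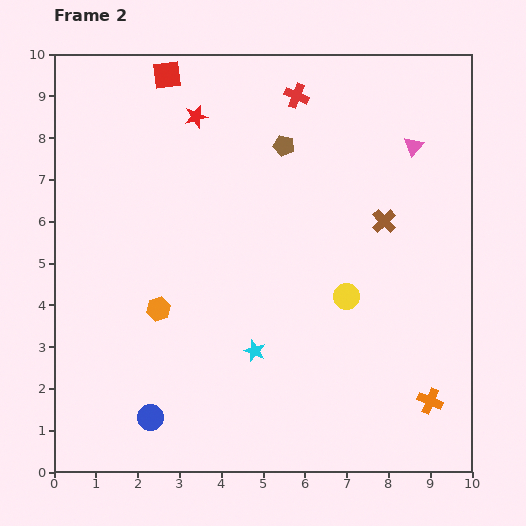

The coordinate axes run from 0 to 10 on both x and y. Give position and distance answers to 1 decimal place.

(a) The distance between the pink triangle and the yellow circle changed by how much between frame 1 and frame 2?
-2.0

Distance in frame 1: 5.9. Distance in frame 2: 3.9.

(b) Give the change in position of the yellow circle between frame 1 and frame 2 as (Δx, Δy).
(1.2, 0.3)

The yellow circle was at (5.8, 3.9) in frame 1 and (7.0, 4.2) in frame 2.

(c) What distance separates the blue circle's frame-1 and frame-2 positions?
2.6

The blue circle moved from (4.9, 1.8) to (2.3, 1.3), a distance of √(2.6² + 0.5²) ≈ 2.6.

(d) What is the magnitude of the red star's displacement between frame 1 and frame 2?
1.3

The red star moved from (2.9, 7.3) to (3.4, 8.5), a distance of √(0.5² + 1.2²) ≈ 1.3.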